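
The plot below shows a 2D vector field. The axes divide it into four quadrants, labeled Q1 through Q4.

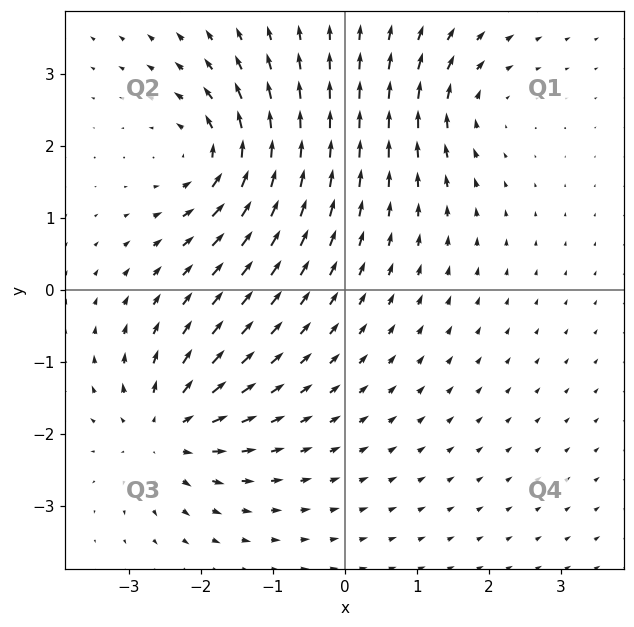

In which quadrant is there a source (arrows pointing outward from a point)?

Q3

The source sits at approximately (-2.5, -2.0), which lies in quadrant Q3. The divergence there is about +6, positive as expected for a source.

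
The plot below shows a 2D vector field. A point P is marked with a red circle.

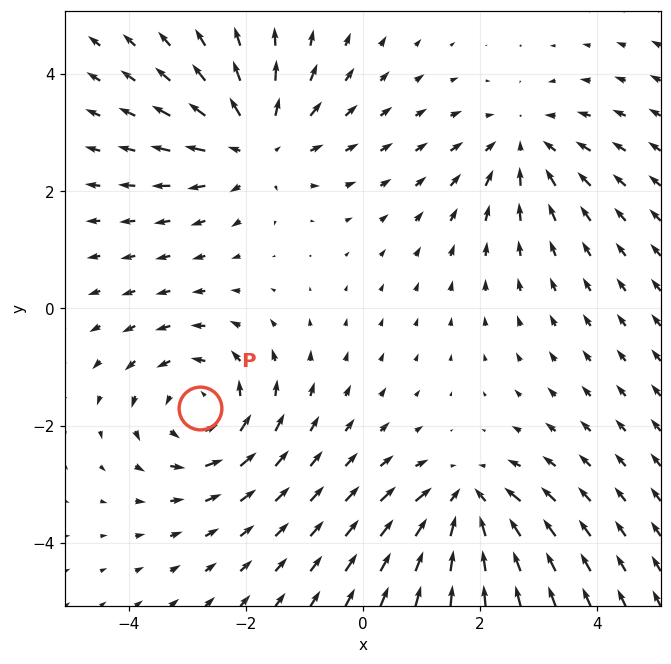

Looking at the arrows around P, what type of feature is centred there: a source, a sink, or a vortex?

At P (-2.8, -1.7) the arrows circulate counterclockwise. Divergence ≈0, curl about +4 — near-zero divergence with nonzero curl is a vortex.

vortex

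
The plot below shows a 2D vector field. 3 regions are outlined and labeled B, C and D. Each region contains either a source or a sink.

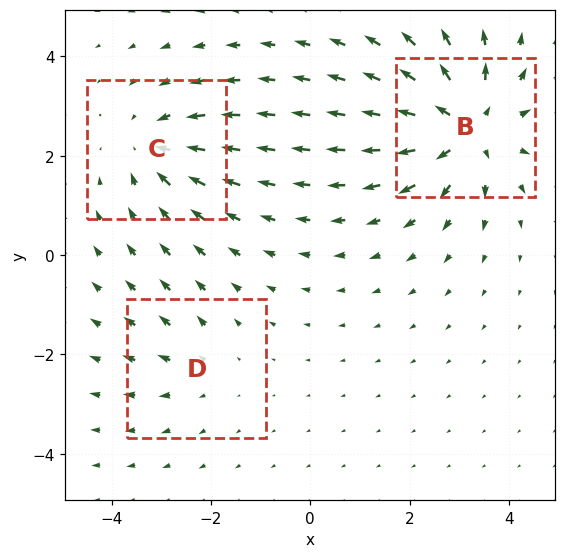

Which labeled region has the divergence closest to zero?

D

Divergence at each region's feature centre — B: about +5, C: about -3, D: about +2. Region D is closest to zero.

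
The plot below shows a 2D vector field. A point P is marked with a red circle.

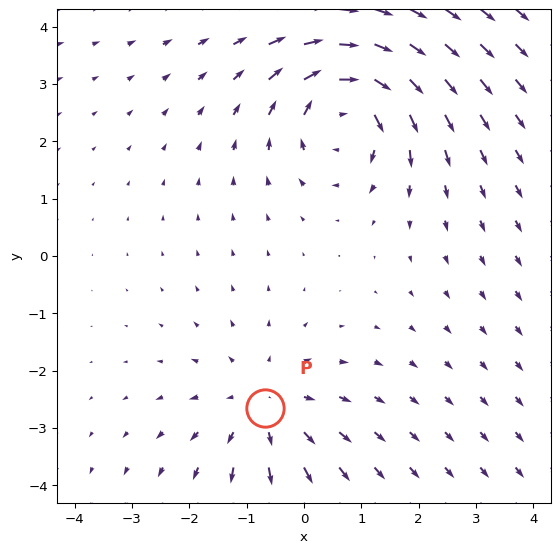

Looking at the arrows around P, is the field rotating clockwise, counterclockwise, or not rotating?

Near P at (-0.7, -2.6) the arrows show no circulation. The curl there is ≈0.

not rotating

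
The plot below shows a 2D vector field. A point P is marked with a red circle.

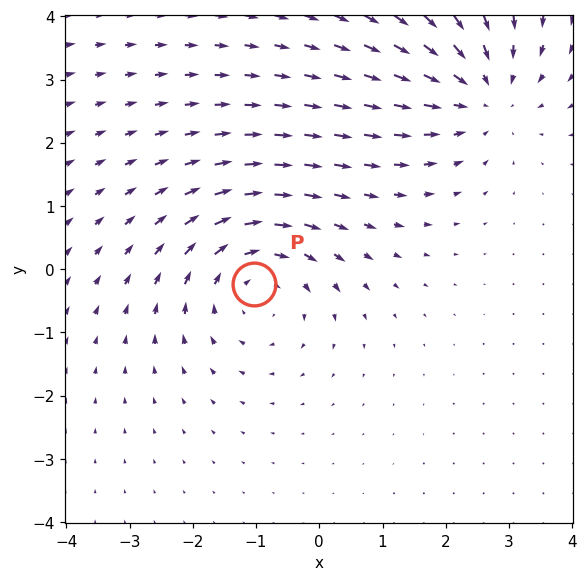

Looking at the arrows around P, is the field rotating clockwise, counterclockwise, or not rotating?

Near P at (-1.0, -0.2) the arrows circulate clockwise. The curl (z-component) there is about -3; negative curl means clockwise rotation.

clockwise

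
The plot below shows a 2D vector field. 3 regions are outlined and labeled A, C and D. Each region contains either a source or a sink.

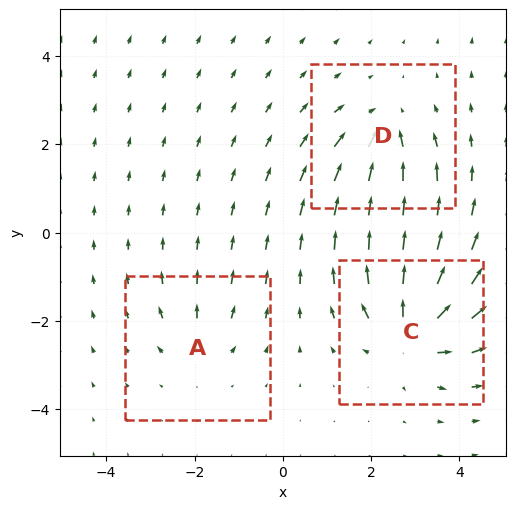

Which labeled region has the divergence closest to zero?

Divergence at each region's feature centre — A: about +3, C: about +6, D: about -4. Region A is closest to zero.

A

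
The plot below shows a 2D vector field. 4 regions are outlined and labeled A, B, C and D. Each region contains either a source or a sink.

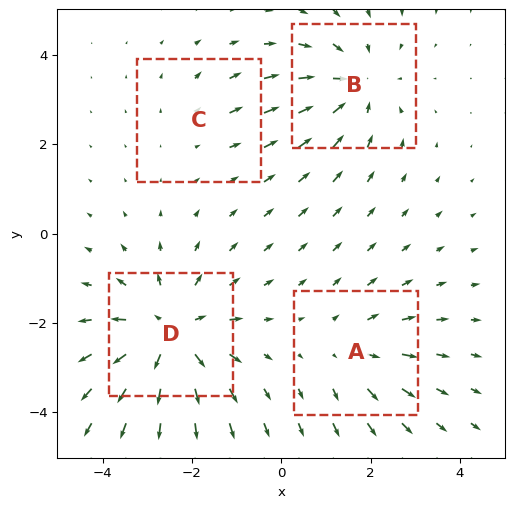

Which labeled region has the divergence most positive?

Divergence at each region's feature centre — A: about +3, B: about -4, C: about +2, D: about +6. Region D is most positive.

D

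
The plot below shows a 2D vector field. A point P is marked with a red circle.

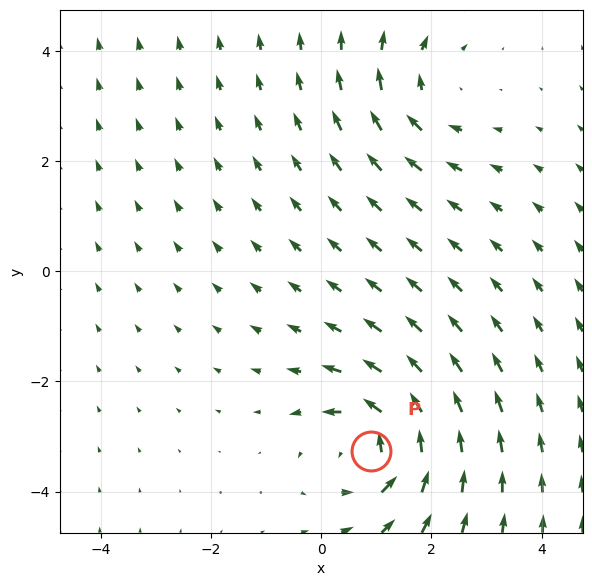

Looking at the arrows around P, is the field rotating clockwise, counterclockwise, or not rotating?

counterclockwise

Near P at (0.9, -3.3) the arrows circulate counterclockwise. The curl (z-component) there is about +5; positive curl means counterclockwise rotation.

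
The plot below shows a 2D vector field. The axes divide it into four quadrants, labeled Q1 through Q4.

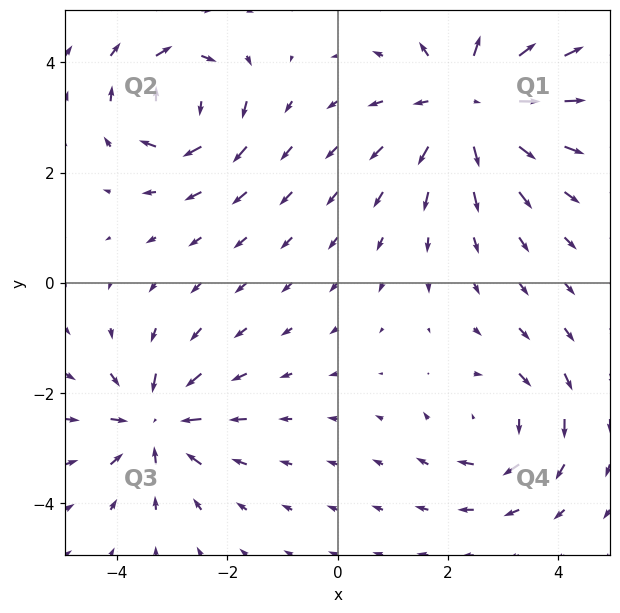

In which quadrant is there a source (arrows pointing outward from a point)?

Q1

The source sits at approximately (2.4, 3.3), which lies in quadrant Q1. The divergence there is about +3, positive as expected for a source.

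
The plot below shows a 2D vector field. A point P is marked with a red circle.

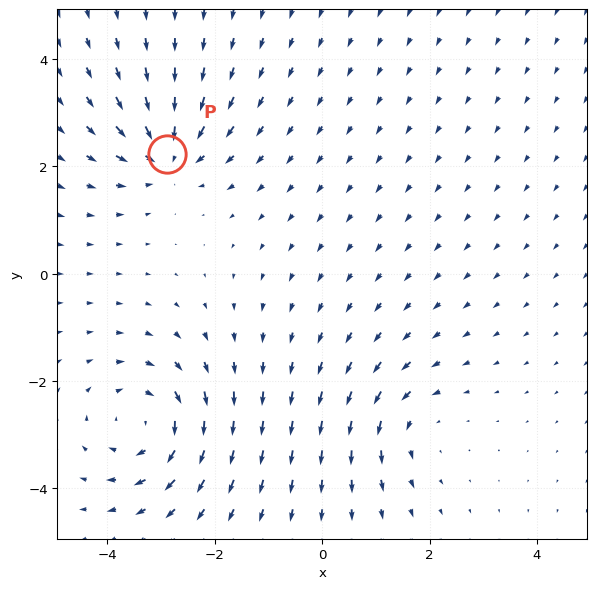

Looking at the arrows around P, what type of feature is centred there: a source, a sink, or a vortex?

sink

At P (-2.9, 2.2) the arrows converge inward. Divergence about -5, curl ≈0 — negative divergence with near-zero curl is a sink.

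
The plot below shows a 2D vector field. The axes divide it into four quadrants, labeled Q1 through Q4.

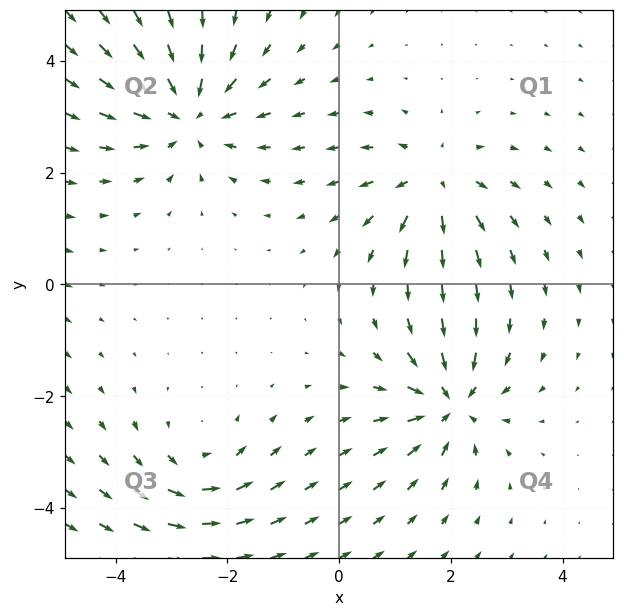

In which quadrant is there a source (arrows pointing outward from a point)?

Q1

The source sits at approximately (1.7, 1.8), which lies in quadrant Q1. The divergence there is about +5, positive as expected for a source.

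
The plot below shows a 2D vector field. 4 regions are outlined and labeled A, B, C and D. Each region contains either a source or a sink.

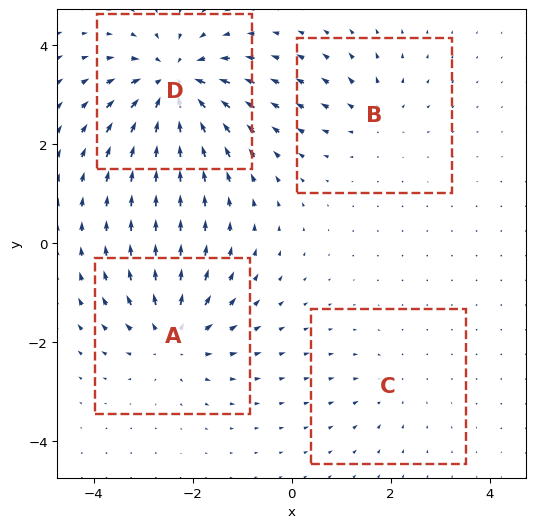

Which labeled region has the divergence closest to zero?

C

Divergence at each region's feature centre — A: about +5, B: about +3, C: about -2, D: about -8. Region C is closest to zero.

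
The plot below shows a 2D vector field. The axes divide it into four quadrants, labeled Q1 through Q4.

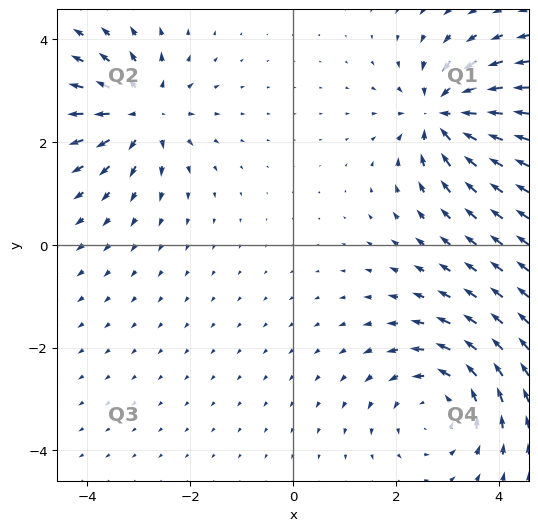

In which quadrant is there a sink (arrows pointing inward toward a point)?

The sink sits at approximately (2.9, 2.5), which lies in quadrant Q1. The divergence there is about -6, negative as expected for a sink.

Q1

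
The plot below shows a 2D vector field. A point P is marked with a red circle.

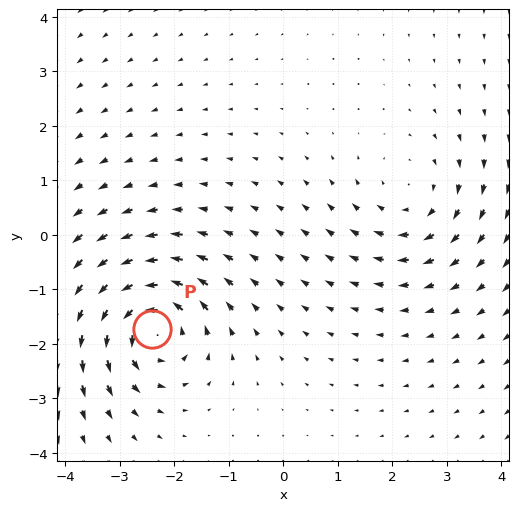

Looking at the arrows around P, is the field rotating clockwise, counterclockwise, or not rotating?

counterclockwise

Near P at (-2.4, -1.7) the arrows circulate counterclockwise. The curl (z-component) there is about +6; positive curl means counterclockwise rotation.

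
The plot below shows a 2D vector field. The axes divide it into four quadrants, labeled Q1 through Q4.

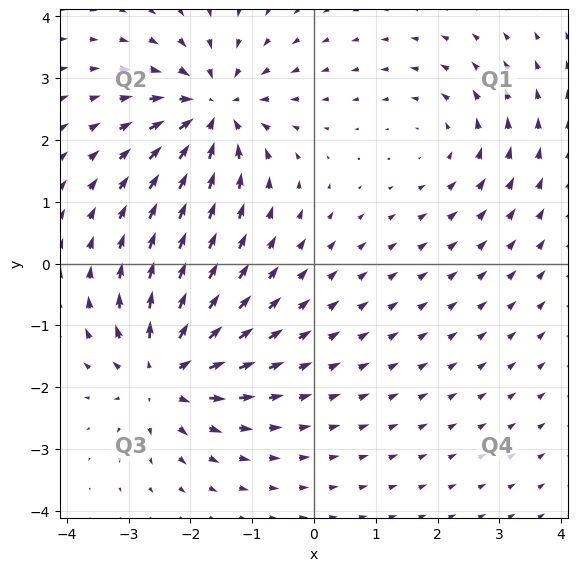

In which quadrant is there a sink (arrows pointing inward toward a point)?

The sink sits at approximately (-1.6, 2.5), which lies in quadrant Q2. The divergence there is about -6, negative as expected for a sink.

Q2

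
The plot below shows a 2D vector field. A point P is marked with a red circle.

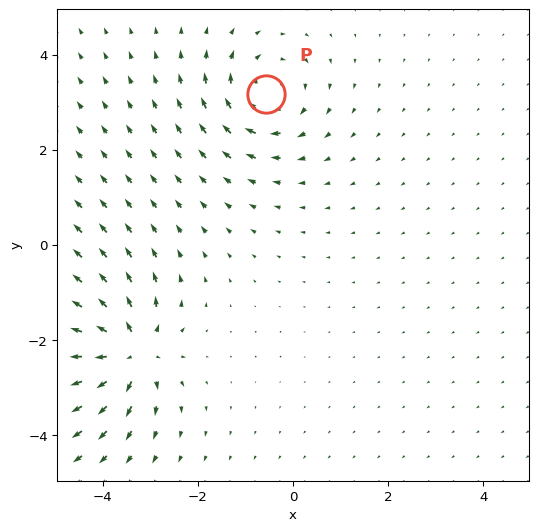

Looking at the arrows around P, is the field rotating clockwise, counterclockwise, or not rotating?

Near P at (-0.6, 3.2) the arrows circulate clockwise. The curl (z-component) there is about -4; negative curl means clockwise rotation.

clockwise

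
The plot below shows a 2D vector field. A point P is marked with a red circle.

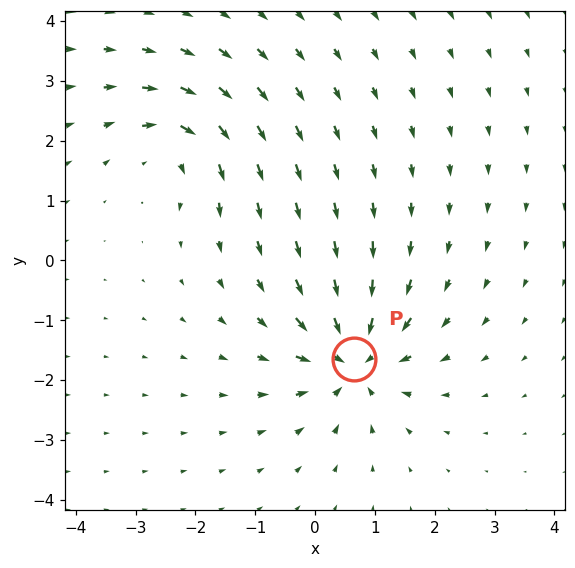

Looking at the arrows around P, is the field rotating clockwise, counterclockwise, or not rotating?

Near P at (0.6, -1.7) the arrows show no circulation. The curl there is ≈0.

not rotating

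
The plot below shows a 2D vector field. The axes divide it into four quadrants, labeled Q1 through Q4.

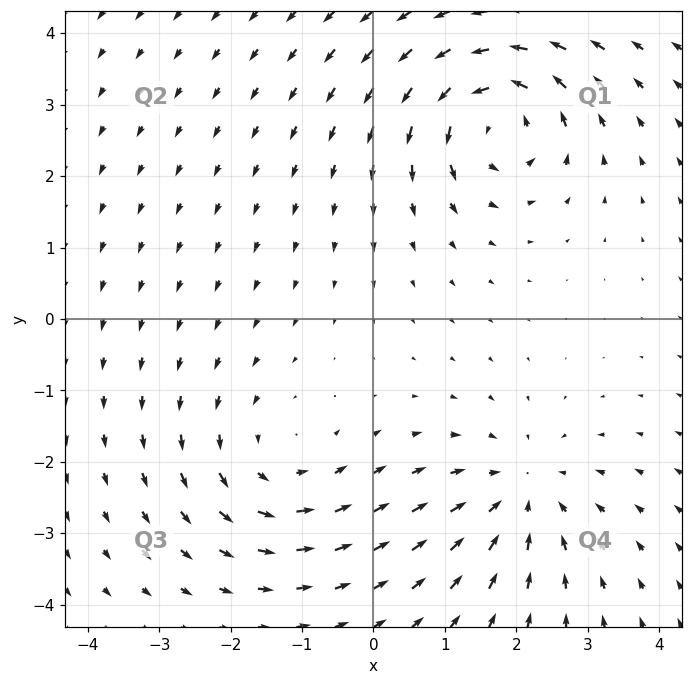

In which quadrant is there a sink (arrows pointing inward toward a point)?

The sink sits at approximately (2.1, -2.4), which lies in quadrant Q4. The divergence there is about -4, negative as expected for a sink.

Q4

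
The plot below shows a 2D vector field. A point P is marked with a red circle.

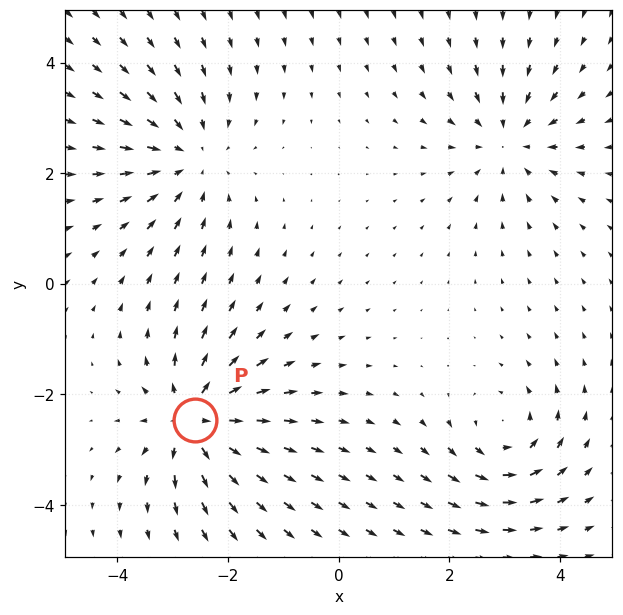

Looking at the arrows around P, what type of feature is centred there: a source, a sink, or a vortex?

At P (-2.6, -2.5) the arrows spread outward. Divergence about +6, curl ≈0 — positive divergence with near-zero curl is a source.

source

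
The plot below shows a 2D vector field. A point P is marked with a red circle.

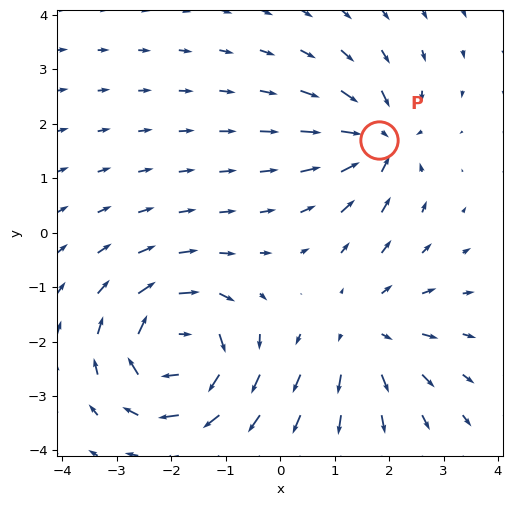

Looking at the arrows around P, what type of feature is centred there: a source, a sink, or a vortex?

sink

At P (1.8, 1.7) the arrows converge inward. Divergence about -4, curl ≈0 — negative divergence with near-zero curl is a sink.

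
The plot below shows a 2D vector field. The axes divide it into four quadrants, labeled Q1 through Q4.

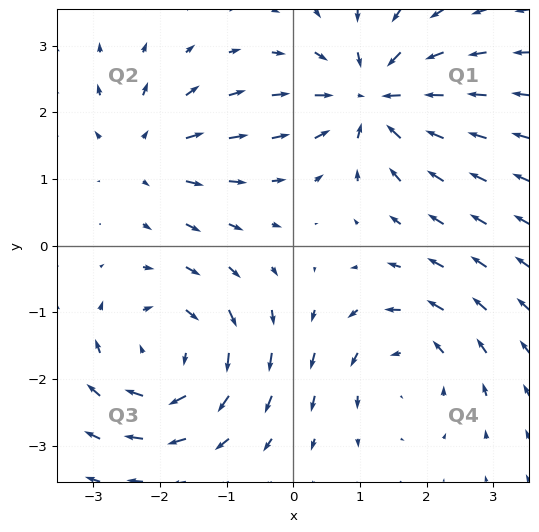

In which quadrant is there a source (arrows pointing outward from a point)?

Q2

The source sits at approximately (-2.2, 1.4), which lies in quadrant Q2. The divergence there is about +4, positive as expected for a source.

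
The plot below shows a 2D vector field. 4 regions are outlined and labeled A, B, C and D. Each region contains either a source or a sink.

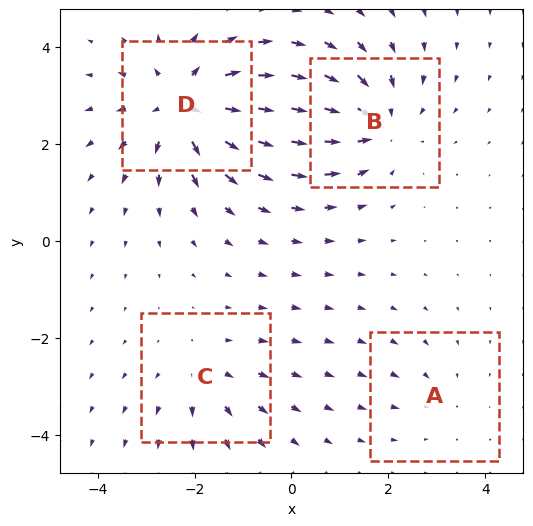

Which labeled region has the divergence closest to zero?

Divergence at each region's feature centre — A: about -2, B: about -5, C: about +3, D: about +6. Region A is closest to zero.

A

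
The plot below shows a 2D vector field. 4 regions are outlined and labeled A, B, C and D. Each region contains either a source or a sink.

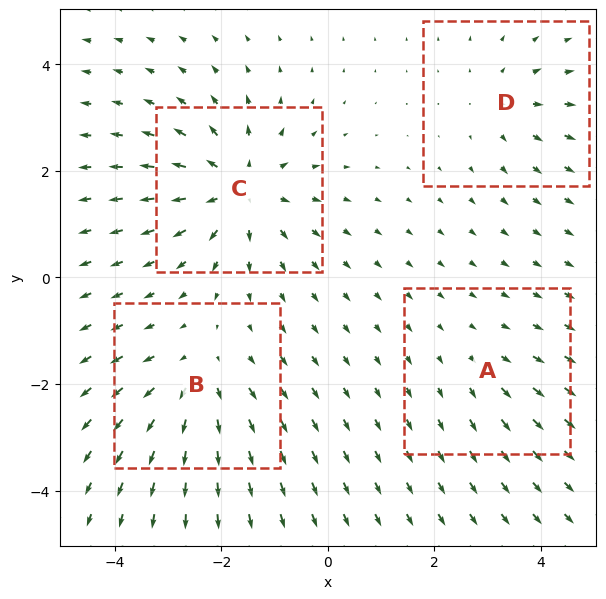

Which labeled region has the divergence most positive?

Divergence at each region's feature centre — A: about +2, B: about +5, C: about +6, D: about +3. Region C is most positive.

C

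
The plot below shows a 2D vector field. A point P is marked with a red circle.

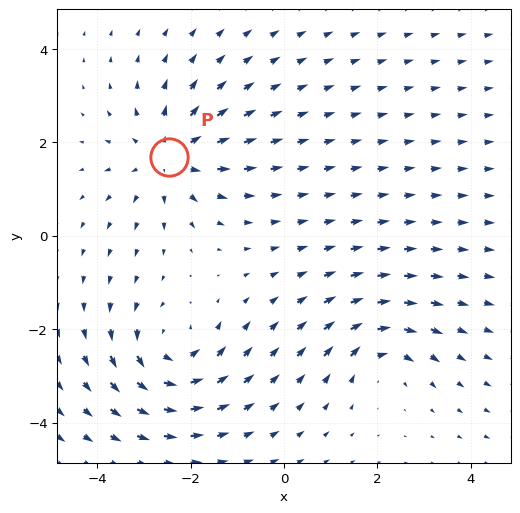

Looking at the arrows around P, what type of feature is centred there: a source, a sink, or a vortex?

At P (-2.5, 1.7) the arrows spread outward. Divergence about +4, curl ≈0 — positive divergence with near-zero curl is a source.

source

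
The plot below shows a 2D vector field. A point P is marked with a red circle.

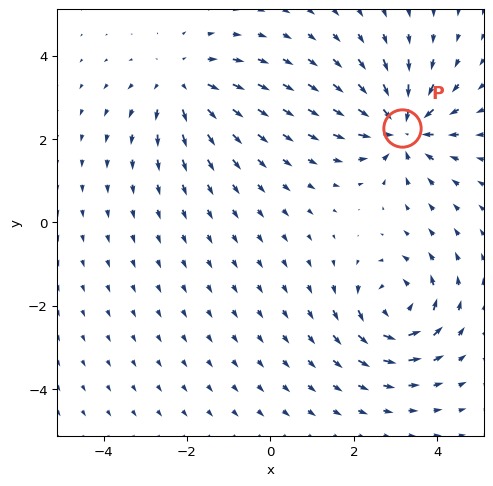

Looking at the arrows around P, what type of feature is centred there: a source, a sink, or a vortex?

sink

At P (3.2, 2.3) the arrows converge inward. Divergence about -6, curl ≈0 — negative divergence with near-zero curl is a sink.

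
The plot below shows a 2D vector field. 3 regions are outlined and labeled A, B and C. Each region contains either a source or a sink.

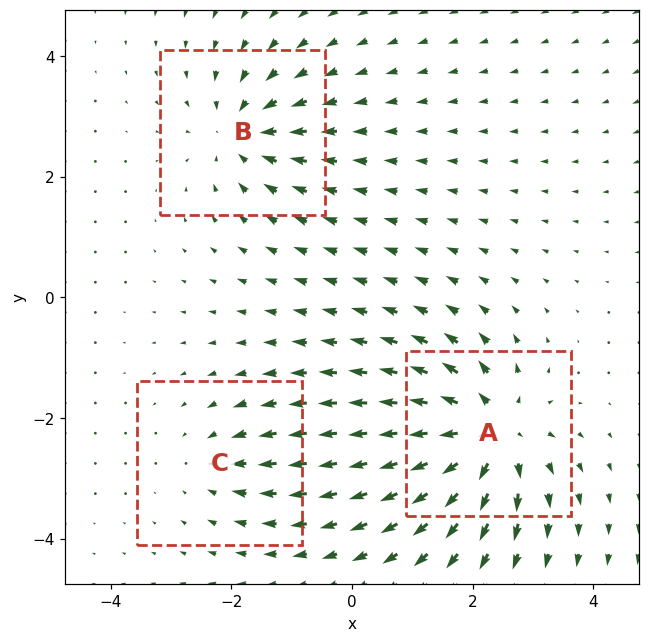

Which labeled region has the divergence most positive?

A

Divergence at each region's feature centre — A: about +6, B: about -4, C: about -2. Region A is most positive.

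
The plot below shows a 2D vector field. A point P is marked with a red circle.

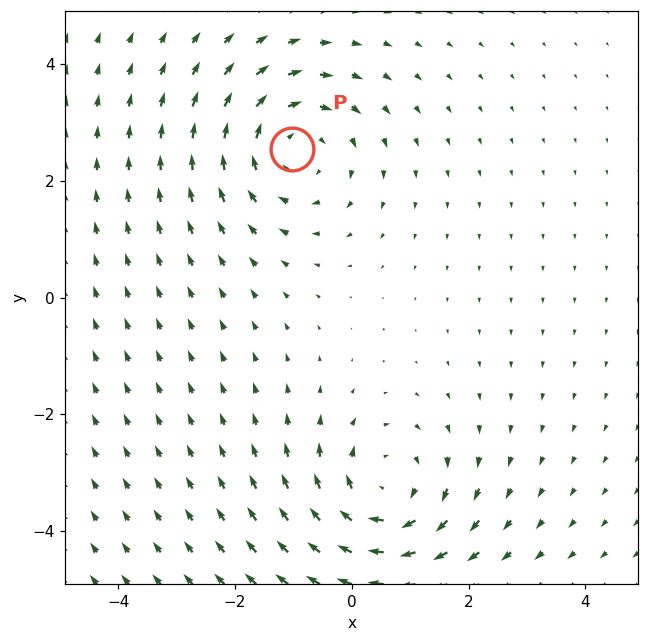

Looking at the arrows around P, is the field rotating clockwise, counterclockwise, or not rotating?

Near P at (-1.0, 2.5) the arrows circulate clockwise. The curl (z-component) there is about -4; negative curl means clockwise rotation.

clockwise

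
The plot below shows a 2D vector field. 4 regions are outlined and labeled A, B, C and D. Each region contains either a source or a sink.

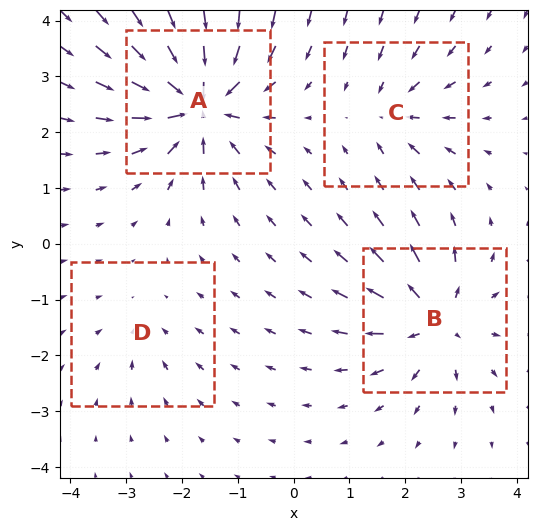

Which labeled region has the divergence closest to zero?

D

Divergence at each region's feature centre — A: about -9, B: about +6, C: about -4, D: about -2. Region D is closest to zero.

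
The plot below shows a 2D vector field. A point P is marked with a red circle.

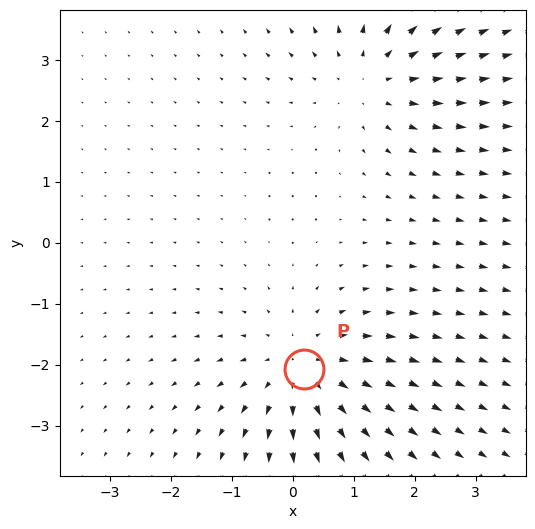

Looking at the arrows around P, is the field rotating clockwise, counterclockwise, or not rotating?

not rotating

Near P at (0.2, -2.1) the arrows show no circulation. The curl there is ≈0.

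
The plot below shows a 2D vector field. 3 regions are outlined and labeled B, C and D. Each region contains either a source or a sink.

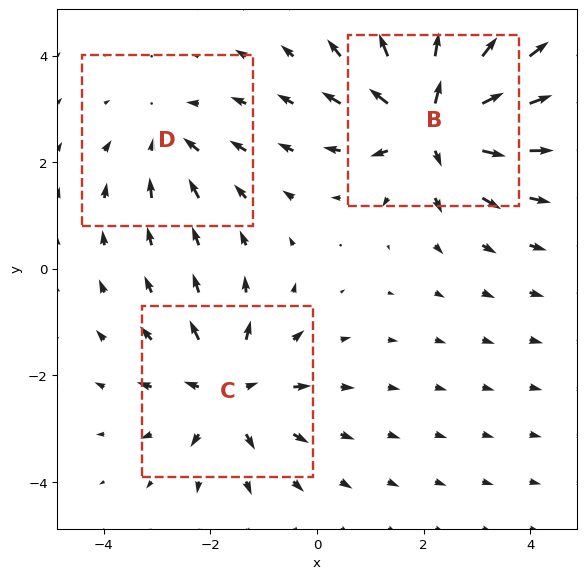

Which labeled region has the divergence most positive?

B

Divergence at each region's feature centre — B: about +5, C: about +3, D: about -2. Region B is most positive.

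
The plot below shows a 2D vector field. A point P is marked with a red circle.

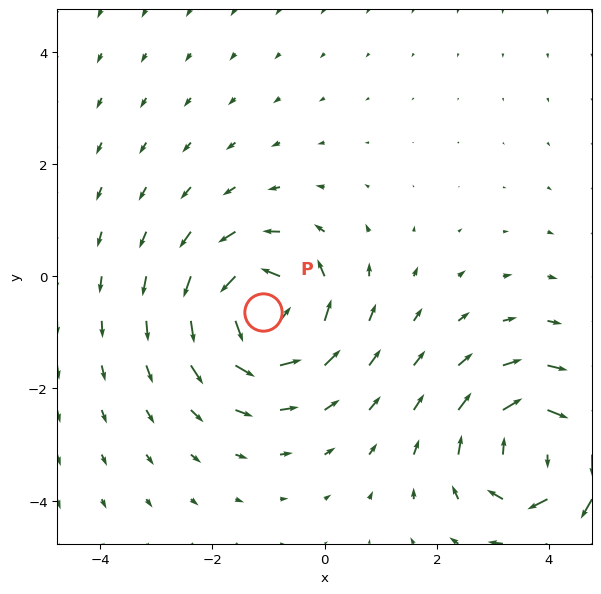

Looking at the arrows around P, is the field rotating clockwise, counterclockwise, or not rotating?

Near P at (-1.1, -0.6) the arrows circulate counterclockwise. The curl (z-component) there is about +6; positive curl means counterclockwise rotation.

counterclockwise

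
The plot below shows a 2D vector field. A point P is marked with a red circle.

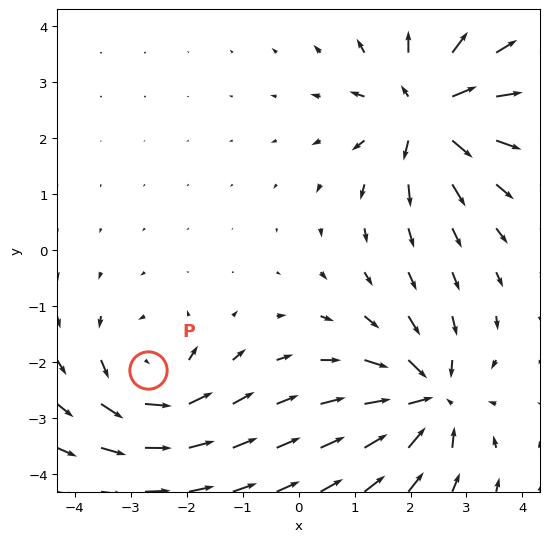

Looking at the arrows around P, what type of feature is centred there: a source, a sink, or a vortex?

vortex

At P (-2.7, -2.1) the arrows circulate counterclockwise. Divergence ≈0, curl about +4 — near-zero divergence with nonzero curl is a vortex.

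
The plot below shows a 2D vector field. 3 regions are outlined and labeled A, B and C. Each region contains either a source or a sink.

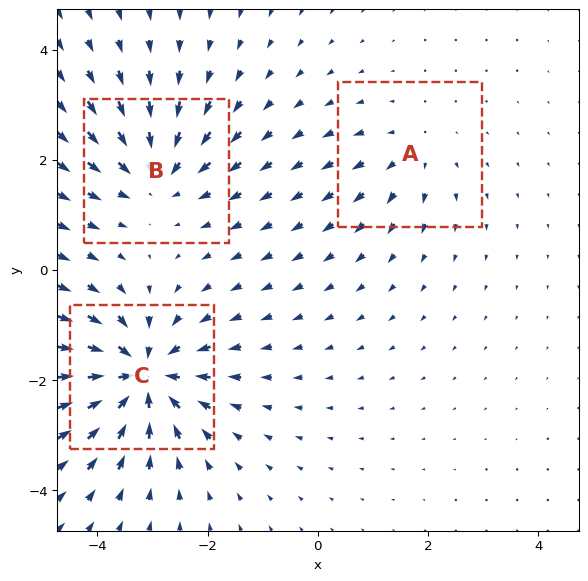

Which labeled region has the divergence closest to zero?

A

Divergence at each region's feature centre — A: about +2, B: about -4, C: about -6. Region A is closest to zero.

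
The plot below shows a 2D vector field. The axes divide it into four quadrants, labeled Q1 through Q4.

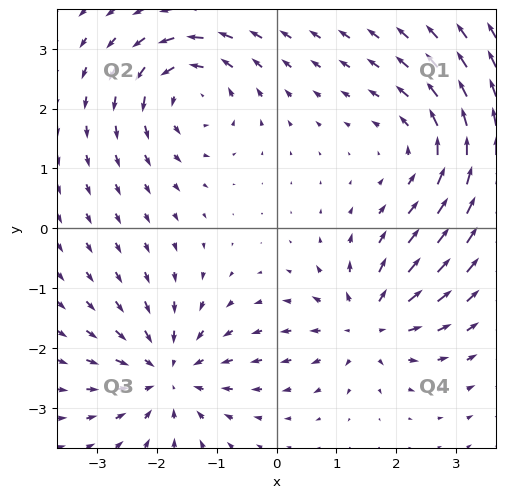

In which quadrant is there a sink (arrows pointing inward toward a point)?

Q3

The sink sits at approximately (-1.8, -2.4), which lies in quadrant Q3. The divergence there is about -5, negative as expected for a sink.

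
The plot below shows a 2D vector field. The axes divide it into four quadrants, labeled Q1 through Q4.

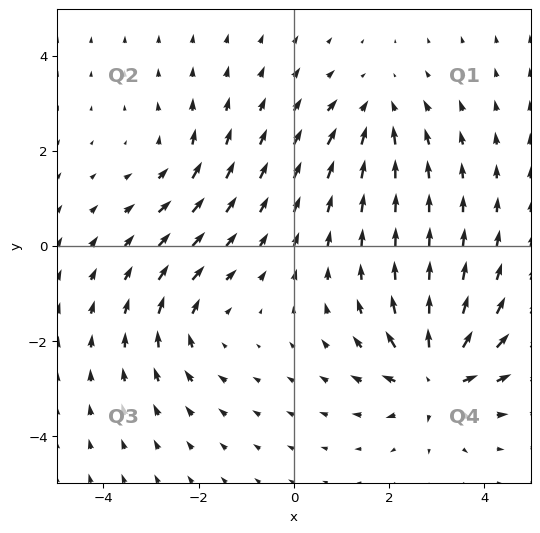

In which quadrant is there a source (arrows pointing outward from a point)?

Q4

The source sits at approximately (3.0, -2.8), which lies in quadrant Q4. The divergence there is about +7, positive as expected for a source.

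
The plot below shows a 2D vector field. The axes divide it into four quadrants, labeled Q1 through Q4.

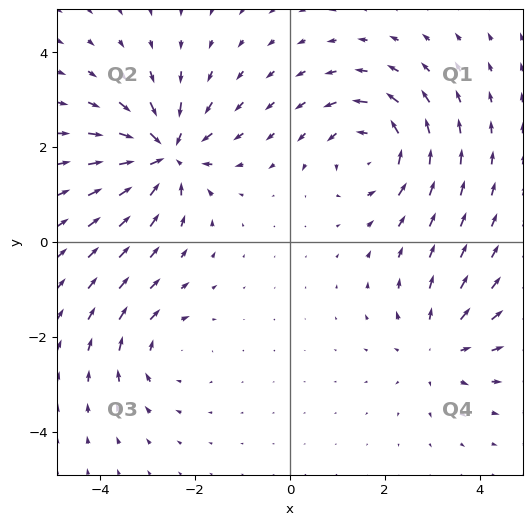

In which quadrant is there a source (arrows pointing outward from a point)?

Q4

The source sits at approximately (3.1, -2.2), which lies in quadrant Q4. The divergence there is about +3, positive as expected for a source.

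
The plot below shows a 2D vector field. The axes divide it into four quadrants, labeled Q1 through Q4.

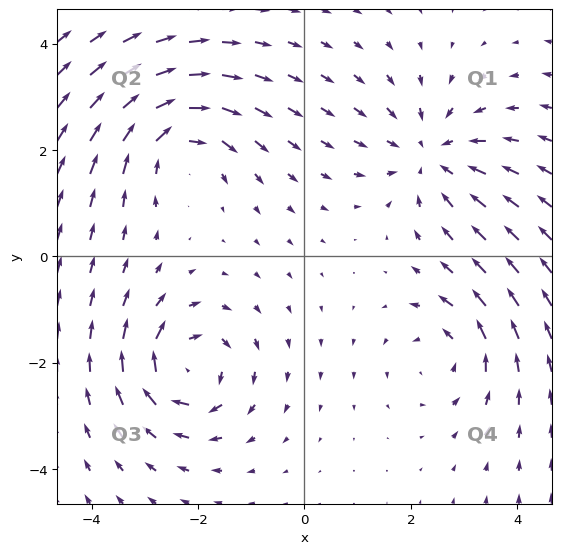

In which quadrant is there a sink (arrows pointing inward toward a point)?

Q1

The sink sits at approximately (2.4, 1.9), which lies in quadrant Q1. The divergence there is about -4, negative as expected for a sink.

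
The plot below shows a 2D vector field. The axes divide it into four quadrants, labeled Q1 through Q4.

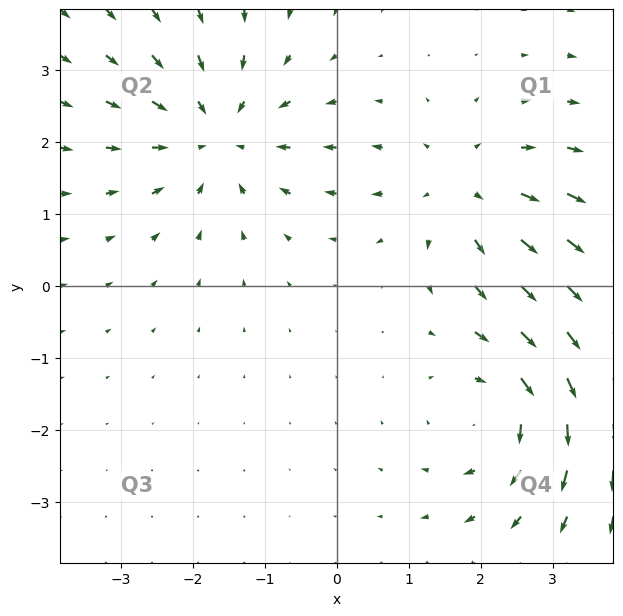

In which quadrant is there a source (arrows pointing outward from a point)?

The source sits at approximately (1.8, 1.3), which lies in quadrant Q1. The divergence there is about +3, positive as expected for a source.

Q1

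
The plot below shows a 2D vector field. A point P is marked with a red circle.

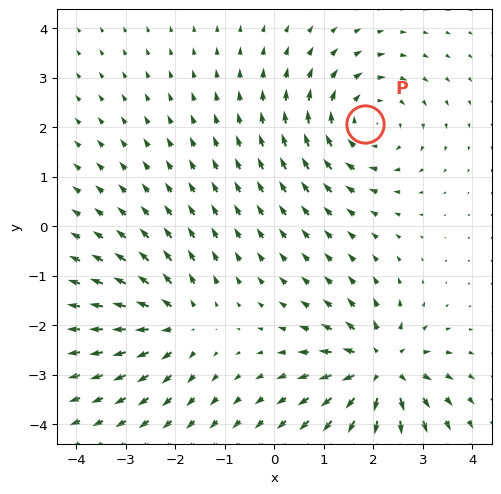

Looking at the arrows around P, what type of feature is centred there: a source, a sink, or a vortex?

vortex

At P (1.8, 2.1) the arrows circulate clockwise. Divergence ≈0, curl about -3 — near-zero divergence with nonzero curl is a vortex.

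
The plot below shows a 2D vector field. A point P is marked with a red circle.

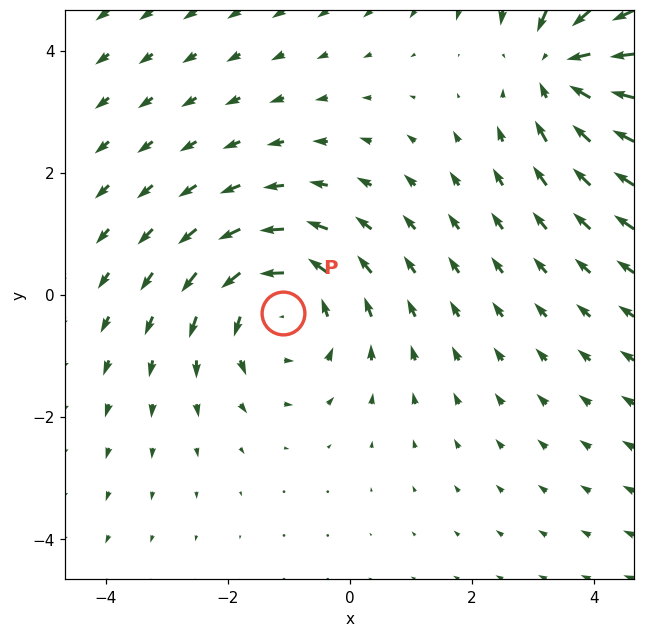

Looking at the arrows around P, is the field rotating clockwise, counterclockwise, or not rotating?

counterclockwise

Near P at (-1.1, -0.3) the arrows circulate counterclockwise. The curl (z-component) there is about +3; positive curl means counterclockwise rotation.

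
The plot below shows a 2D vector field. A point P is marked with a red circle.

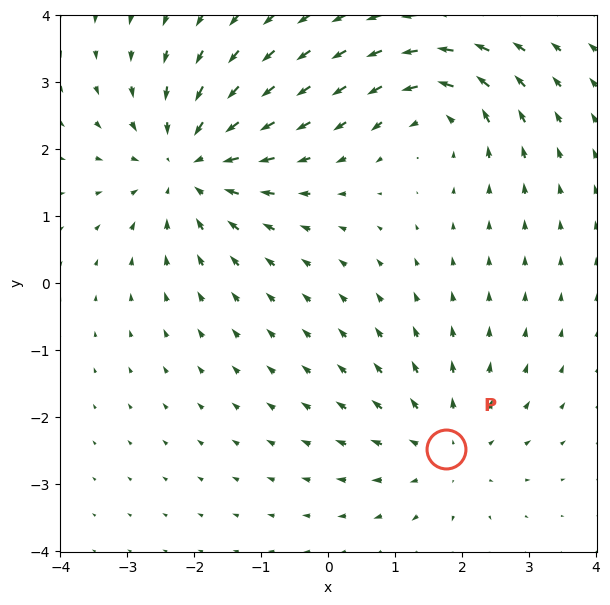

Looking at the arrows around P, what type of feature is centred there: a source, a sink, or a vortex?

source

At P (1.8, -2.5) the arrows spread outward. Divergence about +2, curl ≈0 — positive divergence with near-zero curl is a source.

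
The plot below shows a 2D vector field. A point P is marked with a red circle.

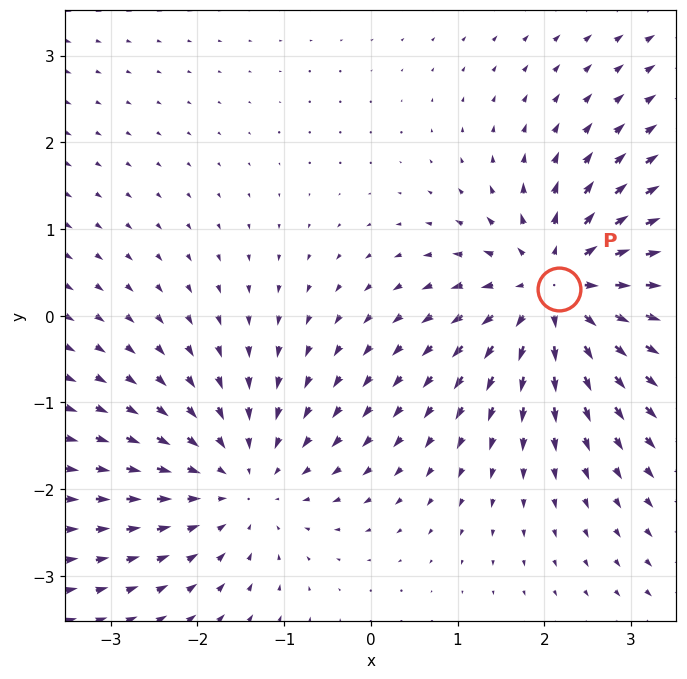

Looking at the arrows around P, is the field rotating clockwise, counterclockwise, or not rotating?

not rotating

Near P at (2.2, 0.3) the arrows show no circulation. The curl there is ≈0.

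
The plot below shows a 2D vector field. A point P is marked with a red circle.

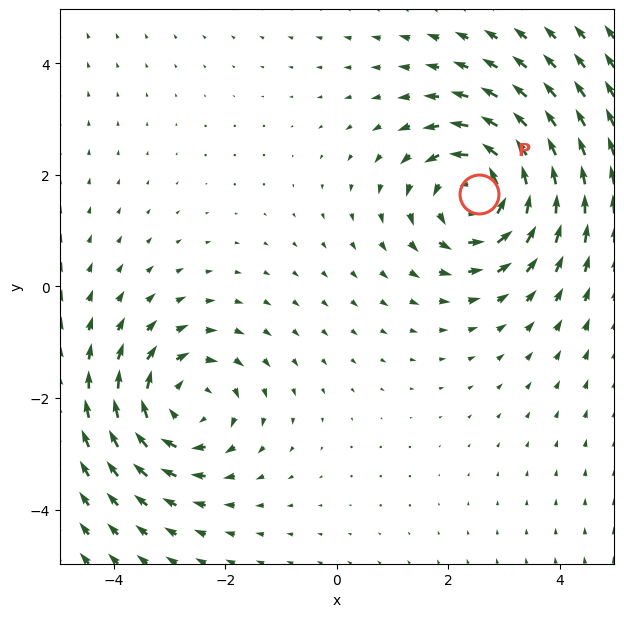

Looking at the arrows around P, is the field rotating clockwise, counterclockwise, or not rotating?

counterclockwise

Near P at (2.5, 1.6) the arrows circulate counterclockwise. The curl (z-component) there is about +5; positive curl means counterclockwise rotation.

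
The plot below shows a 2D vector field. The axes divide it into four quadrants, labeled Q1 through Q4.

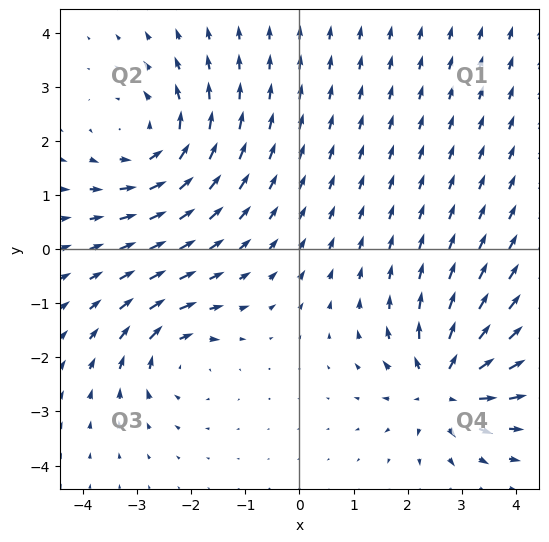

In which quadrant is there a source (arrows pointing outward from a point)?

Q4

The source sits at approximately (2.7, -2.5), which lies in quadrant Q4. The divergence there is about +6, positive as expected for a source.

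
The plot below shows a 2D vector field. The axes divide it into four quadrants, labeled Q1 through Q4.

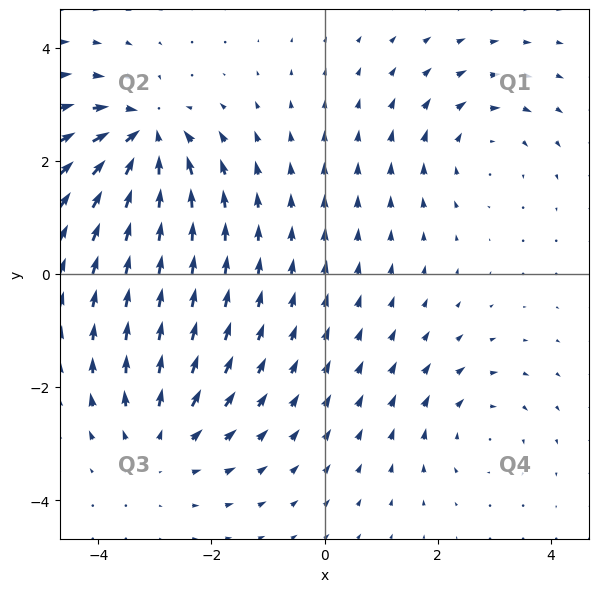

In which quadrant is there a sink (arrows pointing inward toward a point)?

Q2

The sink sits at approximately (-3.2, 2.4), which lies in quadrant Q2. The divergence there is about -6, negative as expected for a sink.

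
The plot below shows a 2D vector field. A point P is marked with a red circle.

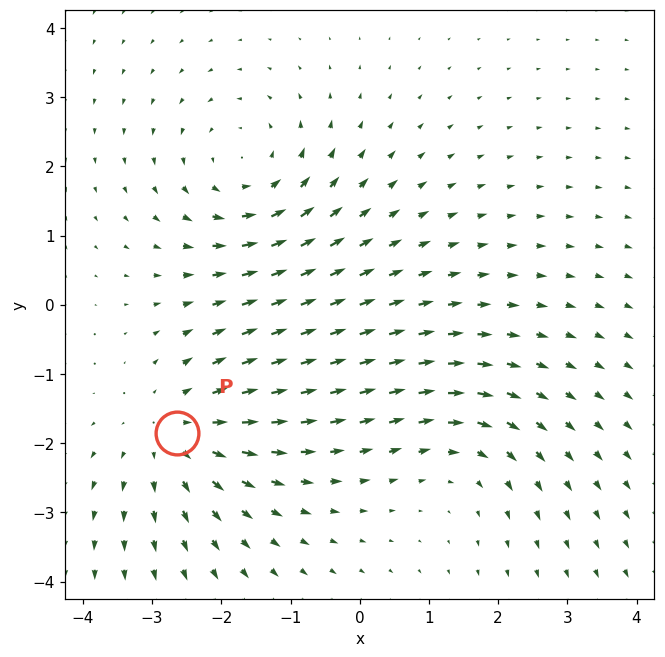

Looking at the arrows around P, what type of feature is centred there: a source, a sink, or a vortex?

At P (-2.6, -1.9) the arrows spread outward. Divergence about +4, curl ≈0 — positive divergence with near-zero curl is a source.

source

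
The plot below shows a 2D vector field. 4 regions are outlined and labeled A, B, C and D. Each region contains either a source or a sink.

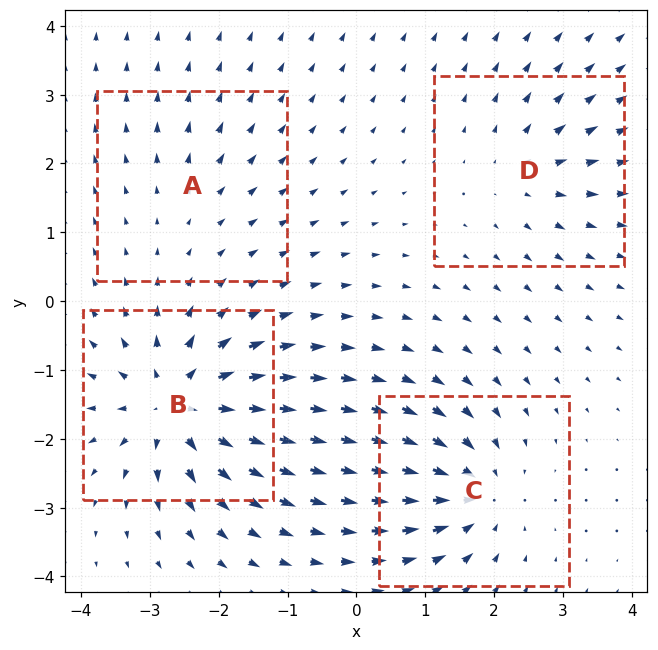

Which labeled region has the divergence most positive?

B

Divergence at each region's feature centre — A: about +2, B: about +9, C: about -6, D: about +4. Region B is most positive.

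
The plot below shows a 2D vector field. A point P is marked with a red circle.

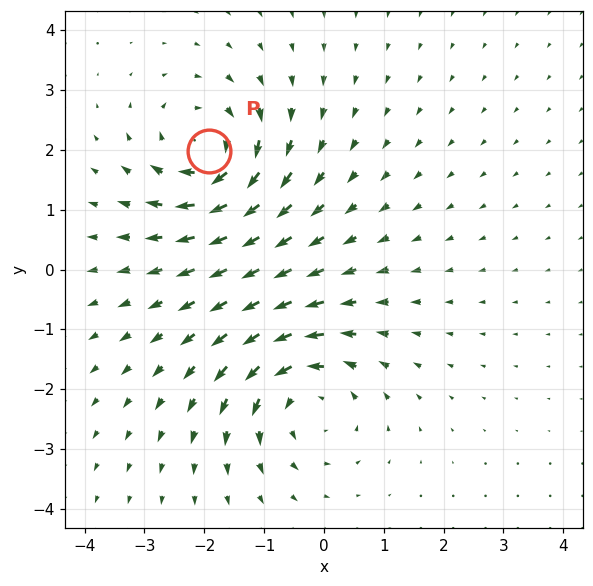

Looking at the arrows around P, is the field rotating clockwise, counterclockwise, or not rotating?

clockwise

Near P at (-1.9, 2.0) the arrows circulate clockwise. The curl (z-component) there is about -6; negative curl means clockwise rotation.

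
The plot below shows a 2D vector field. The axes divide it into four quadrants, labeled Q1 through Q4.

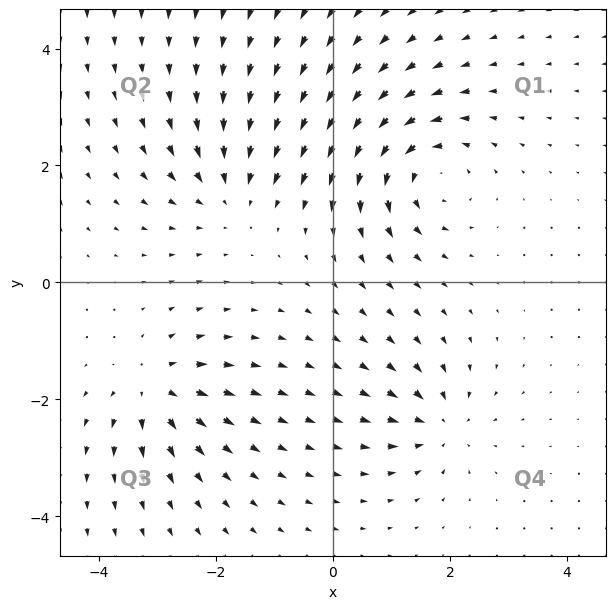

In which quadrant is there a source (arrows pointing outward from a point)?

The source sits at approximately (-3.1, -1.8), which lies in quadrant Q3. The divergence there is about +5, positive as expected for a source.

Q3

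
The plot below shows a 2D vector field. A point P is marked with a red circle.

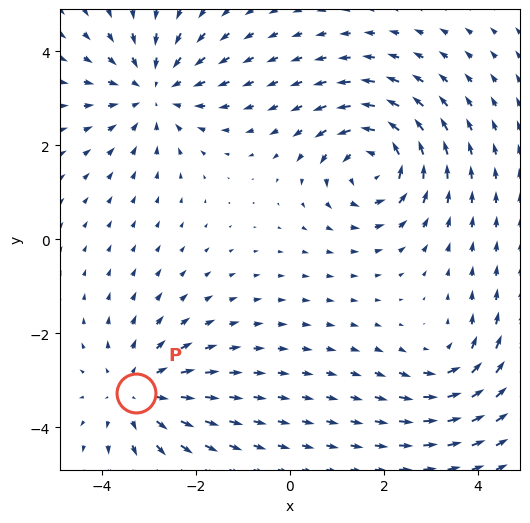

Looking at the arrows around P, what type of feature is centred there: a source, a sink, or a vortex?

At P (-3.3, -3.3) the arrows spread outward. Divergence about +3, curl ≈0 — positive divergence with near-zero curl is a source.

source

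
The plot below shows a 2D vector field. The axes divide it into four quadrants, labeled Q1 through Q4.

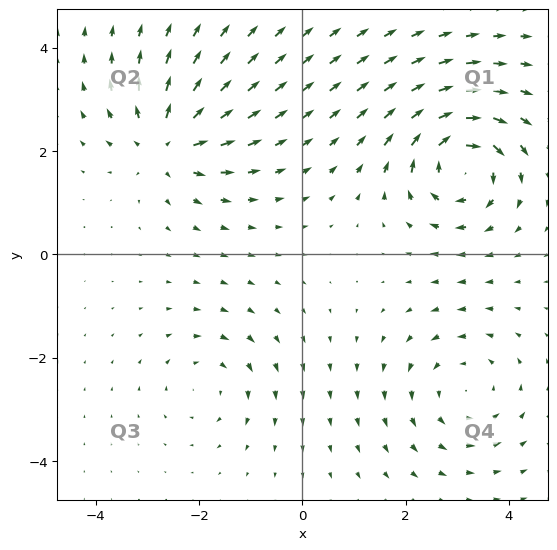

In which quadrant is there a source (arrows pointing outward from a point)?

Q2

The source sits at approximately (-2.6, 2.1), which lies in quadrant Q2. The divergence there is about +5, positive as expected for a source.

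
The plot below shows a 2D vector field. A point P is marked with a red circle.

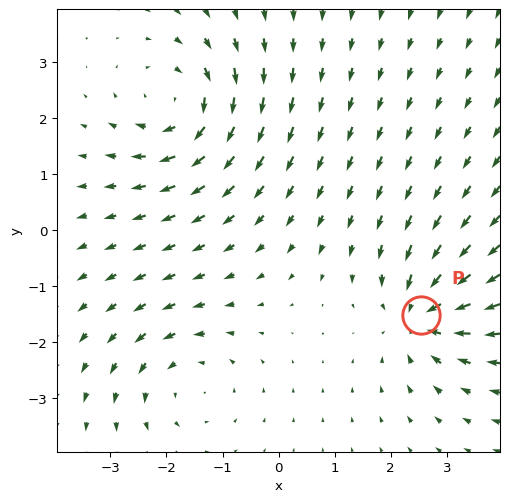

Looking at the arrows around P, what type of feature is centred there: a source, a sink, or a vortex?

At P (2.5, -1.5) the arrows converge inward. Divergence about -4, curl ≈0 — negative divergence with near-zero curl is a sink.

sink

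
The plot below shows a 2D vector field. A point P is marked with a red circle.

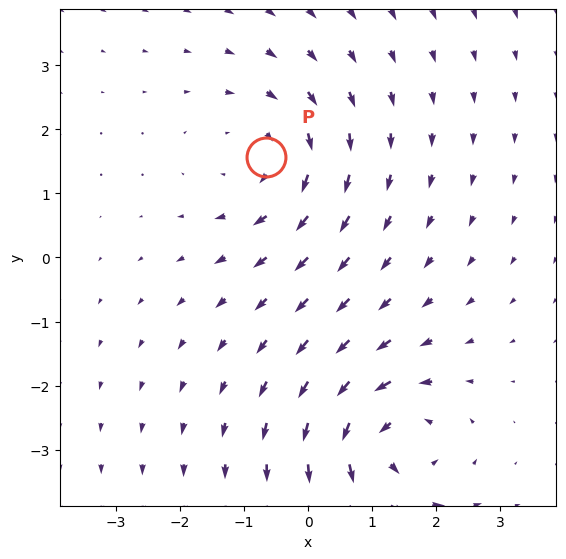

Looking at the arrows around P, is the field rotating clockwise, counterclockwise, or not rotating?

clockwise

Near P at (-0.6, 1.6) the arrows circulate clockwise. The curl (z-component) there is about -3; negative curl means clockwise rotation.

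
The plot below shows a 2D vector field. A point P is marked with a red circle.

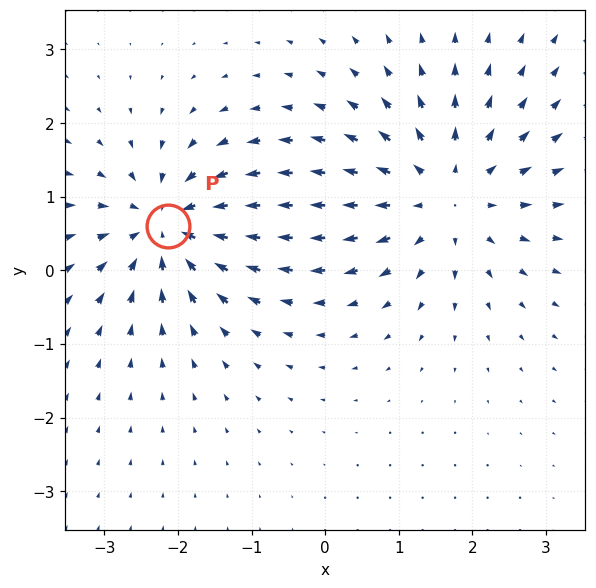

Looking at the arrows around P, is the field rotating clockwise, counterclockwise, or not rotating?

Near P at (-2.1, 0.6) the arrows show no circulation. The curl there is ≈0.

not rotating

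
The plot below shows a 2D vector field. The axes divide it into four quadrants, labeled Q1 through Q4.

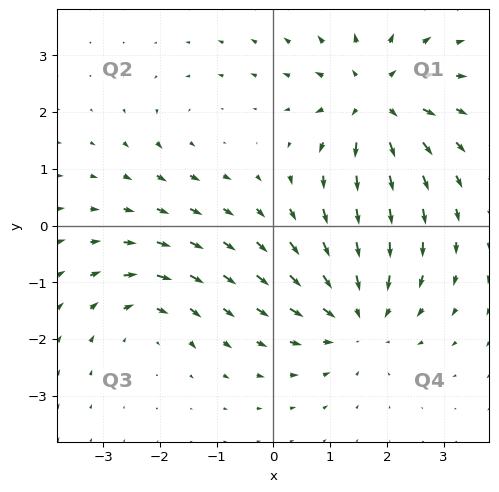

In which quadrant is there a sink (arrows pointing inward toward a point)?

The sink sits at approximately (1.5, -1.6), which lies in quadrant Q4. The divergence there is about -4, negative as expected for a sink.

Q4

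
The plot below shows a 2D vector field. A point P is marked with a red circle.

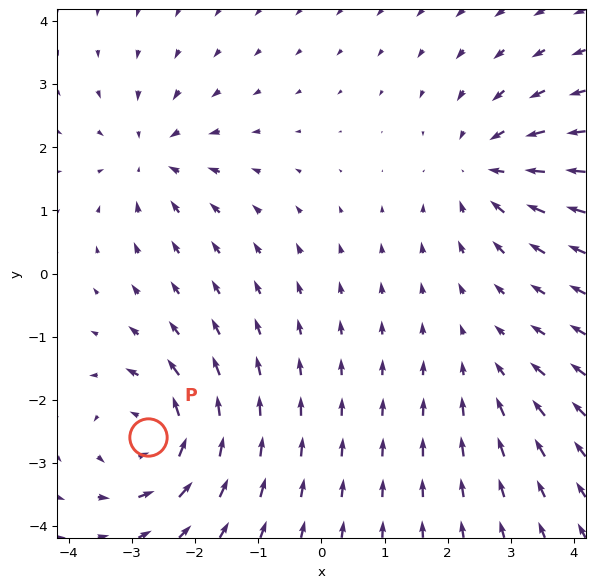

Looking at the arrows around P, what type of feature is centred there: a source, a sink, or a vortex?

At P (-2.7, -2.6) the arrows circulate counterclockwise. Divergence ≈0, curl about +6 — near-zero divergence with nonzero curl is a vortex.

vortex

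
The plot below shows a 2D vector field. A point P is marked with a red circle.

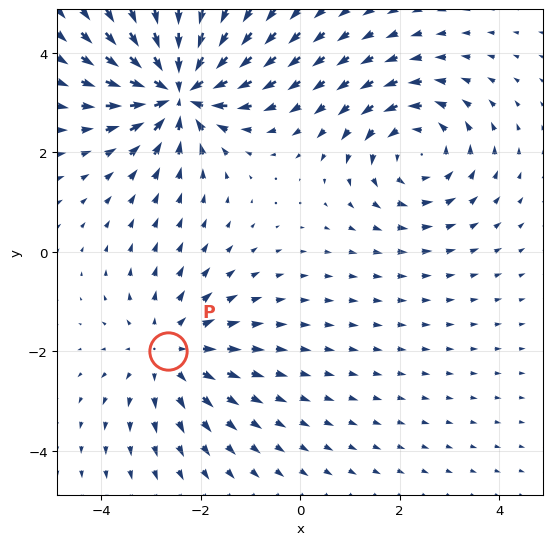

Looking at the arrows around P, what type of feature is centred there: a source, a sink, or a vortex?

At P (-2.7, -2.0) the arrows spread outward. Divergence about +3, curl ≈0 — positive divergence with near-zero curl is a source.

source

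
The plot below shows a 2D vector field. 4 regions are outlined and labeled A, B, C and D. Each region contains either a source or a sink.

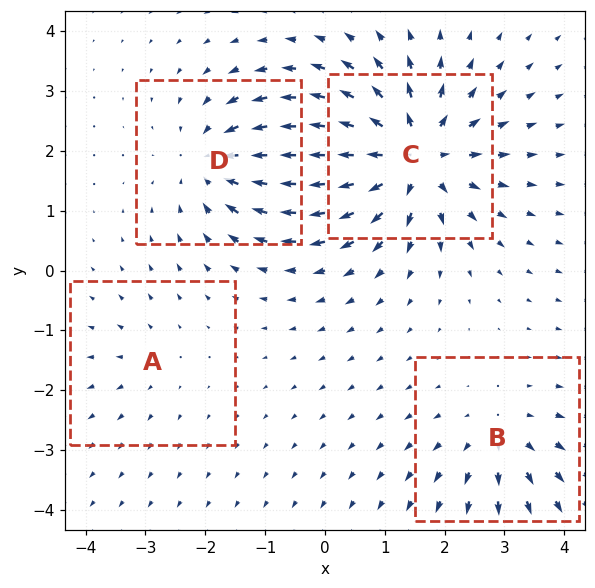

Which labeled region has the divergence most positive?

Divergence at each region's feature centre — A: about +2, B: about +4, C: about +8, D: about -5. Region C is most positive.

C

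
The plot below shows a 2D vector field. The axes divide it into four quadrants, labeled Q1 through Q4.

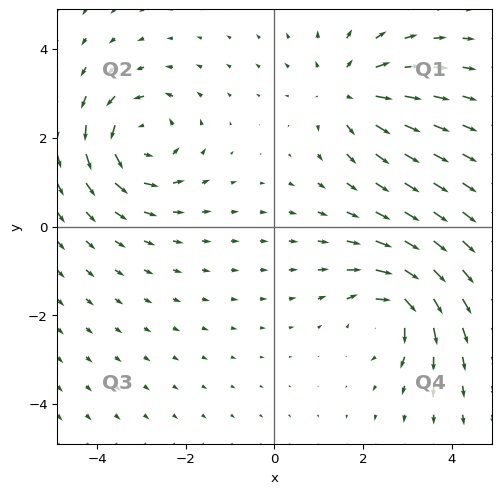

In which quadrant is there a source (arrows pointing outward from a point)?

Q1

The source sits at approximately (1.6, 3.1), which lies in quadrant Q1. The divergence there is about +3, positive as expected for a source.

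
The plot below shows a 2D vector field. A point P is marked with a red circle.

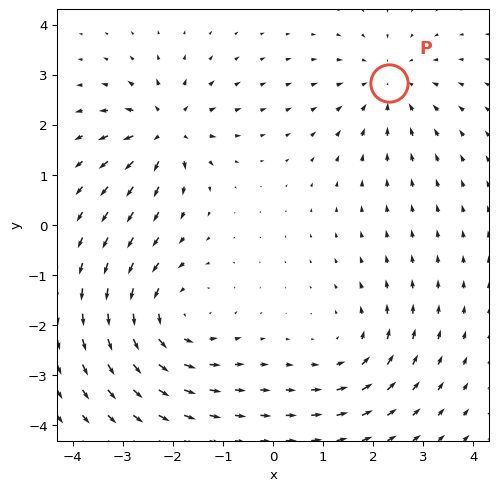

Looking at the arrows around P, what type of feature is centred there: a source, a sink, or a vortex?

sink

At P (2.3, 2.8) the arrows converge inward. Divergence about -3, curl ≈0 — negative divergence with near-zero curl is a sink.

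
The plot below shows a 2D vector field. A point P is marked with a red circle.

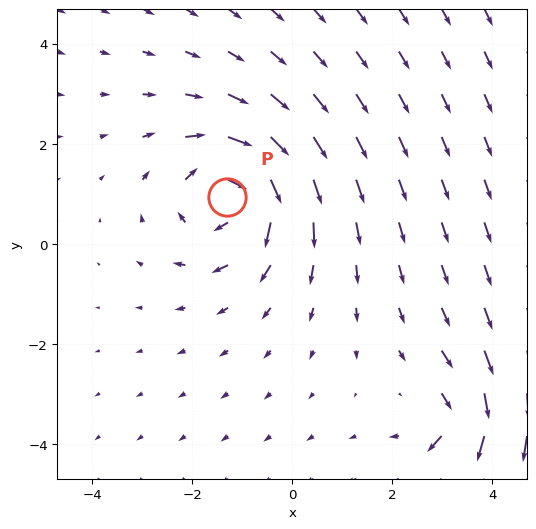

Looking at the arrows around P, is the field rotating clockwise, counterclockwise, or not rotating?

clockwise

Near P at (-1.3, 0.9) the arrows circulate clockwise. The curl (z-component) there is about -5; negative curl means clockwise rotation.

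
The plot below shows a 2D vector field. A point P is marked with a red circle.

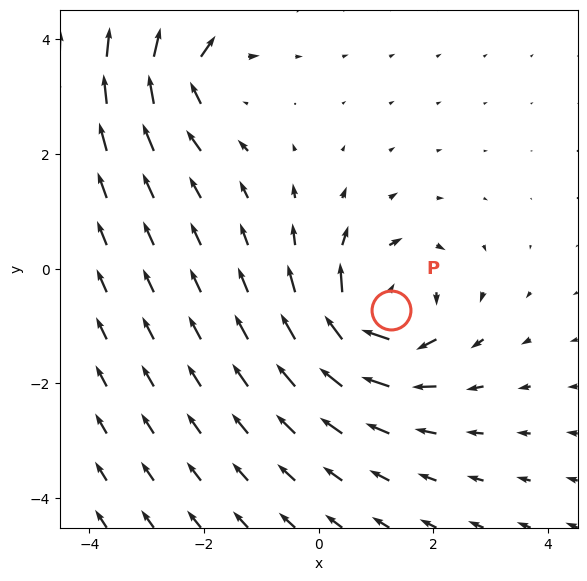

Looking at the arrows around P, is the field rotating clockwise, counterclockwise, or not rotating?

clockwise

Near P at (1.3, -0.7) the arrows circulate clockwise. The curl (z-component) there is about -5; negative curl means clockwise rotation.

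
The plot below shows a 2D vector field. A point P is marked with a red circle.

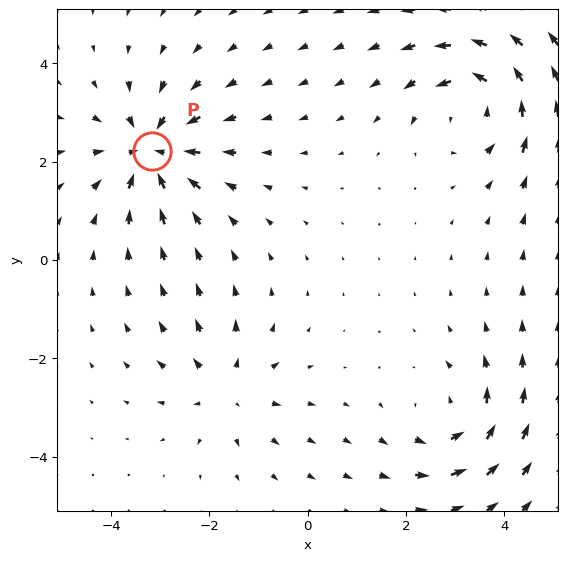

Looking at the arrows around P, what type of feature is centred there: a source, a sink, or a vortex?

At P (-3.2, 2.2) the arrows converge inward. Divergence about -5, curl ≈0 — negative divergence with near-zero curl is a sink.

sink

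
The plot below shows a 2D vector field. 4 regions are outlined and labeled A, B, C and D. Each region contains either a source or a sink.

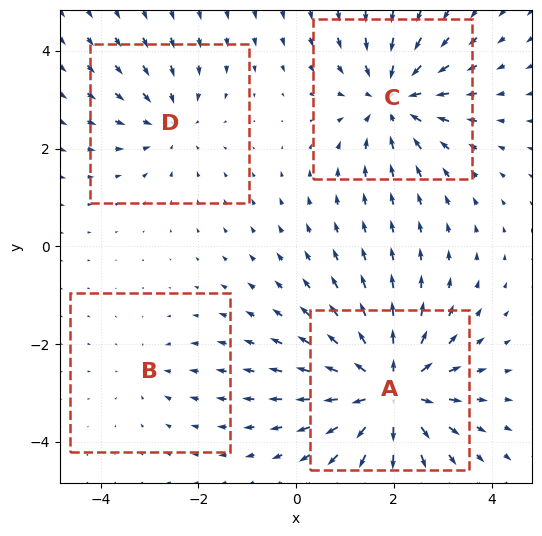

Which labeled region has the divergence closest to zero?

B

Divergence at each region's feature centre — A: about +7, B: about -2, C: about -5, D: about -3. Region B is closest to zero.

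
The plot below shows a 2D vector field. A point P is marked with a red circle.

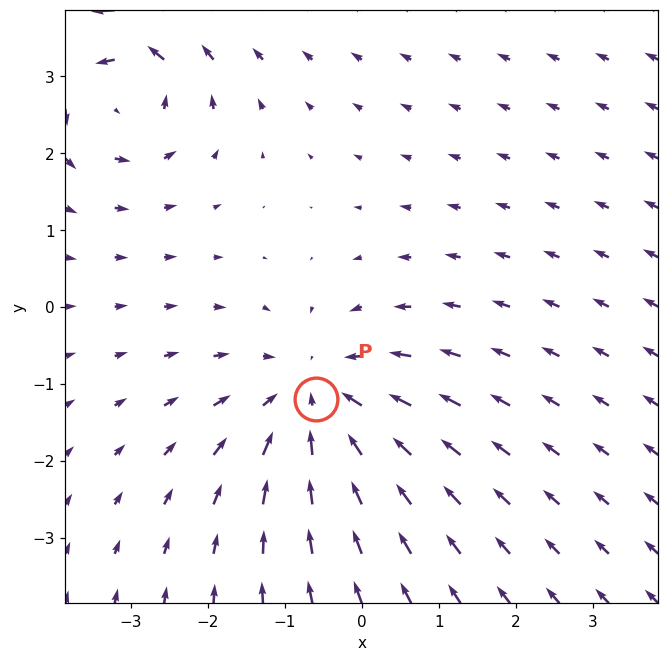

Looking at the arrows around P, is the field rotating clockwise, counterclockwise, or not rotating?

not rotating

Near P at (-0.6, -1.2) the arrows show no circulation. The curl there is ≈0.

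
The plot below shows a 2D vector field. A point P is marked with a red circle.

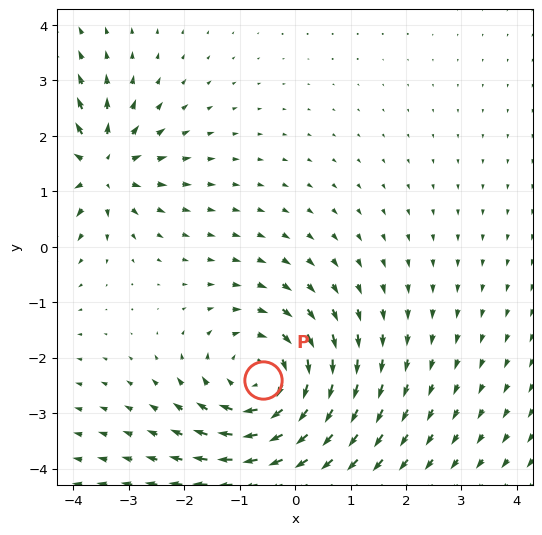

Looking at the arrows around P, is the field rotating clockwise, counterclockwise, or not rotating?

Near P at (-0.6, -2.4) the arrows circulate clockwise. The curl (z-component) there is about -4; negative curl means clockwise rotation.

clockwise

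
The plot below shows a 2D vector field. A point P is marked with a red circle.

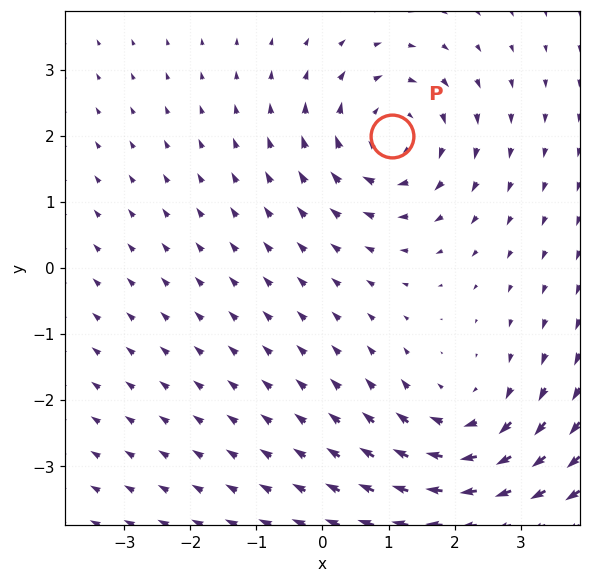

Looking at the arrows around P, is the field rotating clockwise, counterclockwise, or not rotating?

Near P at (1.0, 2.0) the arrows circulate clockwise. The curl (z-component) there is about -4; negative curl means clockwise rotation.

clockwise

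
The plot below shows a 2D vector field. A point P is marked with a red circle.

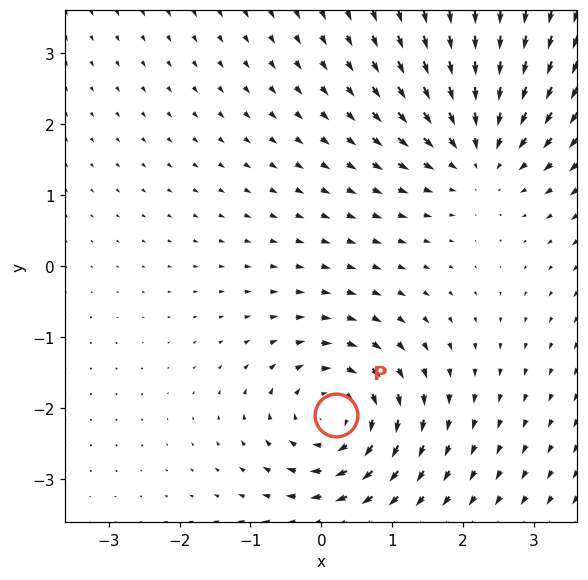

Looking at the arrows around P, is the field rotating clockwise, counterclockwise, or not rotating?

clockwise

Near P at (0.2, -2.1) the arrows circulate clockwise. The curl (z-component) there is about -4; negative curl means clockwise rotation.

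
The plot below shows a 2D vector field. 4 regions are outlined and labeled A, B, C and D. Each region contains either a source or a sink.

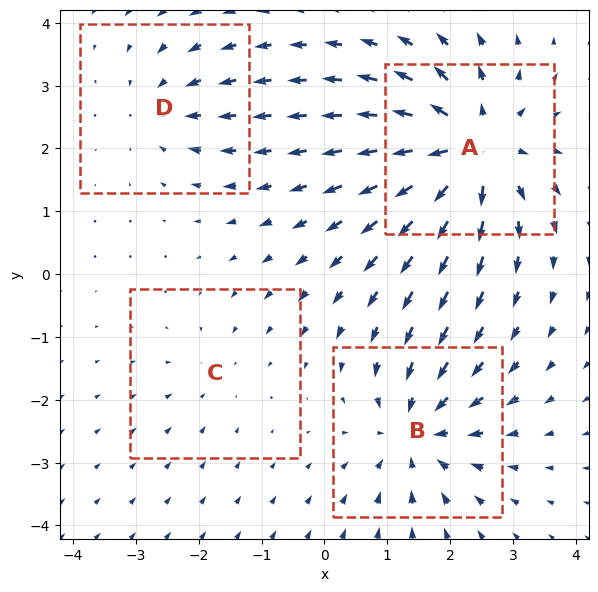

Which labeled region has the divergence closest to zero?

Divergence at each region's feature centre — A: about +8, B: about -5, C: about -2, D: about -3. Region C is closest to zero.

C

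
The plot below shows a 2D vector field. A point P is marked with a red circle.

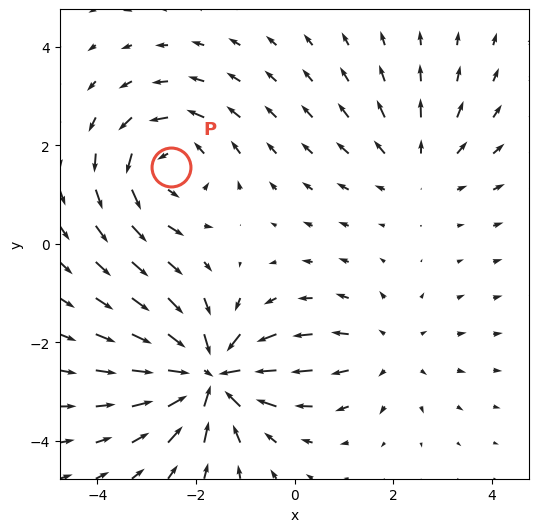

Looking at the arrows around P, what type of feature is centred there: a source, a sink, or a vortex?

At P (-2.5, 1.6) the arrows circulate counterclockwise. Divergence ≈0, curl about +4 — near-zero divergence with nonzero curl is a vortex.

vortex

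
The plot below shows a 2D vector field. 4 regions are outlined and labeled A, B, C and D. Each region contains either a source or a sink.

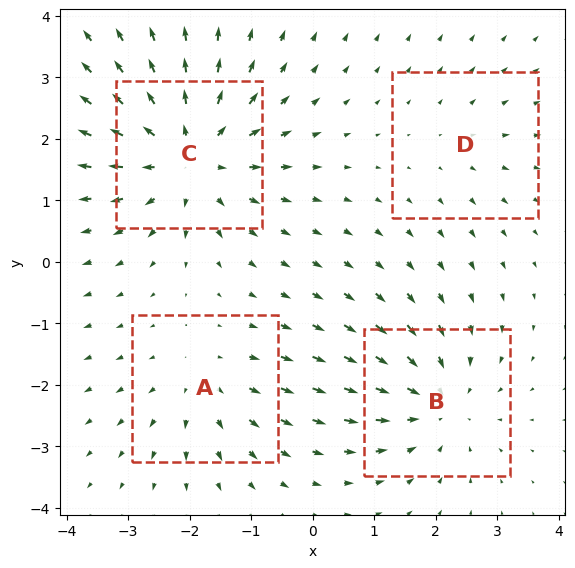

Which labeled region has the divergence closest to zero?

Divergence at each region's feature centre — A: about +3, B: about -4, C: about +6, D: about +2. Region D is closest to zero.

D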